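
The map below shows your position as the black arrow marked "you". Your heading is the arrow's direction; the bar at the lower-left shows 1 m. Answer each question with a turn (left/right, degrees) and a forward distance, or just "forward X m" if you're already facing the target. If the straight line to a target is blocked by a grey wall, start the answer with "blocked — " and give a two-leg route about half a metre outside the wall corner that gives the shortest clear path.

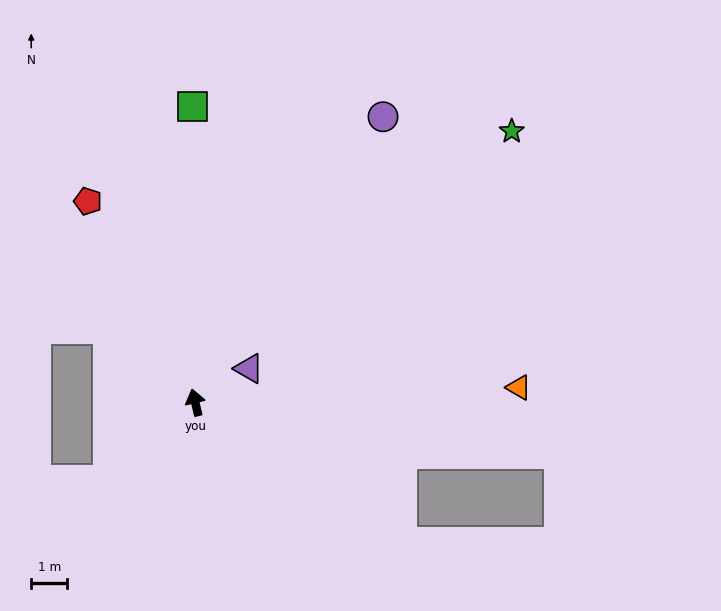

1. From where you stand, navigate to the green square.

turn right 13°, forward 8.2 m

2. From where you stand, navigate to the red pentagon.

turn left 15°, forward 6.3 m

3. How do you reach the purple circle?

turn right 47°, forward 9.5 m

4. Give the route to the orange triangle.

turn right 101°, forward 9.0 m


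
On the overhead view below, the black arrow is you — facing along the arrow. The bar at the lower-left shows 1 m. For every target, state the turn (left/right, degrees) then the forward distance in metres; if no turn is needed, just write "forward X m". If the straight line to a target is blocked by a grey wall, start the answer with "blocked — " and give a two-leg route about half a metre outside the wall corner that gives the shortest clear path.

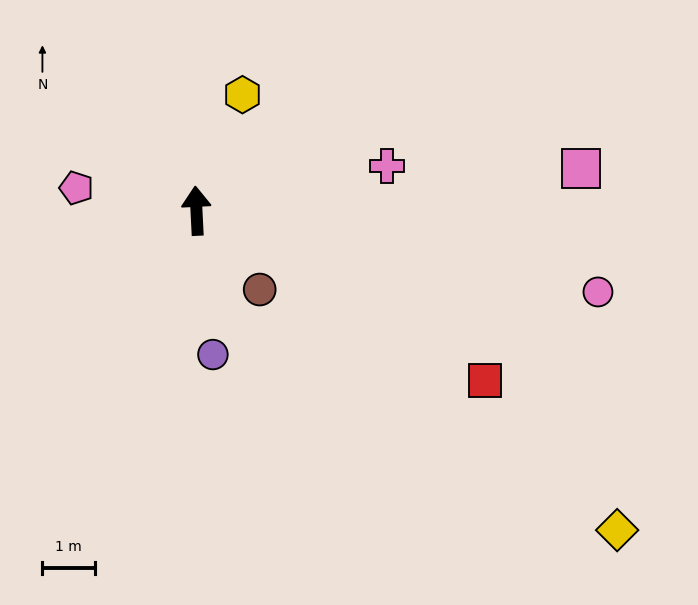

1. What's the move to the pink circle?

turn right 104°, forward 7.9 m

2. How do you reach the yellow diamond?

turn right 130°, forward 10.1 m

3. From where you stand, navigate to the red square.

turn right 123°, forward 6.4 m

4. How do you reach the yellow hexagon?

turn right 24°, forward 2.4 m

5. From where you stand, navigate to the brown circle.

turn right 144°, forward 1.9 m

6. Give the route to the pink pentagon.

turn left 76°, forward 2.3 m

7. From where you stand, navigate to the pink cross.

turn right 80°, forward 3.7 m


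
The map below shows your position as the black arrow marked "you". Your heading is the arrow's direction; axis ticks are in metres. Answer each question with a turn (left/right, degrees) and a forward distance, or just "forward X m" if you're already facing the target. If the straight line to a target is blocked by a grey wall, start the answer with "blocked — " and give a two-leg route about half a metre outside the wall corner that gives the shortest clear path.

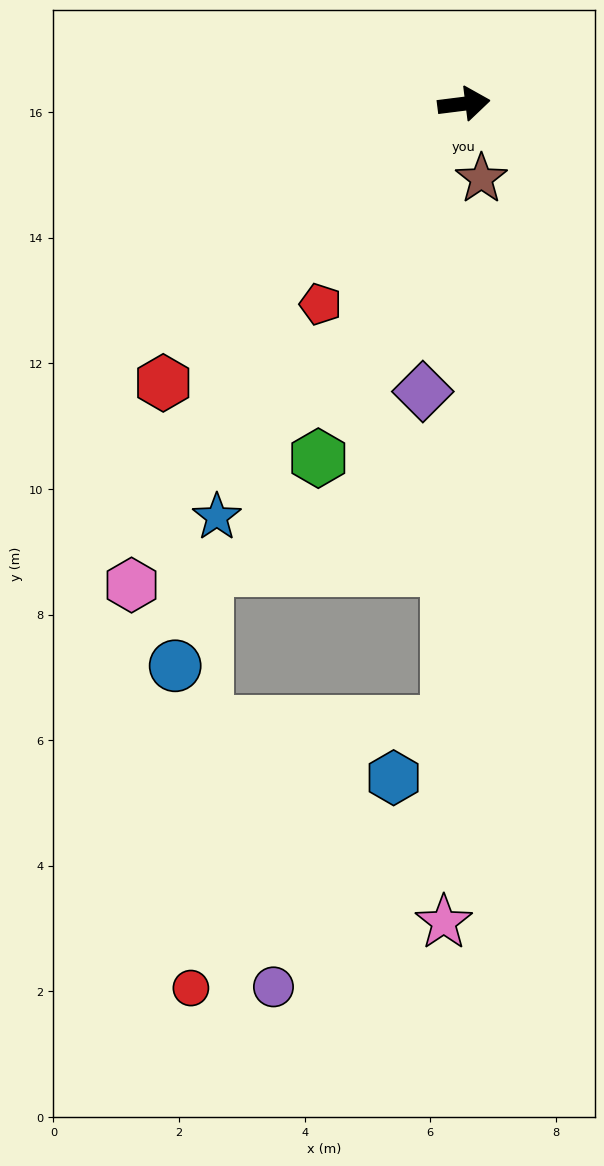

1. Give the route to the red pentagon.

turn right 133°, forward 3.9 m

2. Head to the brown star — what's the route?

turn right 84°, forward 1.2 m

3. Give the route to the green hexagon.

turn right 120°, forward 6.1 m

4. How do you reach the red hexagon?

turn right 144°, forward 6.5 m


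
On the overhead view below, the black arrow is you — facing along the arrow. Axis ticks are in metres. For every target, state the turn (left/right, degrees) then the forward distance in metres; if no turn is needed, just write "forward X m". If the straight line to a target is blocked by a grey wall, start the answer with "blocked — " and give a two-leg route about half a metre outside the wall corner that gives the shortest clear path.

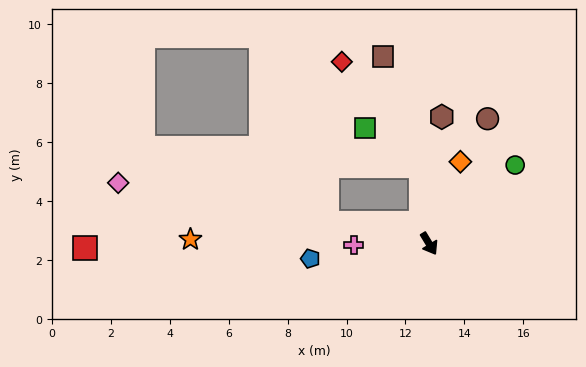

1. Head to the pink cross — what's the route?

turn right 120°, forward 2.6 m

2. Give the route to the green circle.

turn left 101°, forward 4.0 m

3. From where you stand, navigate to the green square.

blocked — turn left 155°, forward 2.7 m, then turn left 50°, forward 2.3 m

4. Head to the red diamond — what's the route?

blocked — turn left 155°, forward 2.7 m, then turn left 31°, forward 4.4 m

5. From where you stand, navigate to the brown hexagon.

turn left 143°, forward 4.3 m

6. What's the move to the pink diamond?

turn right 132°, forward 10.7 m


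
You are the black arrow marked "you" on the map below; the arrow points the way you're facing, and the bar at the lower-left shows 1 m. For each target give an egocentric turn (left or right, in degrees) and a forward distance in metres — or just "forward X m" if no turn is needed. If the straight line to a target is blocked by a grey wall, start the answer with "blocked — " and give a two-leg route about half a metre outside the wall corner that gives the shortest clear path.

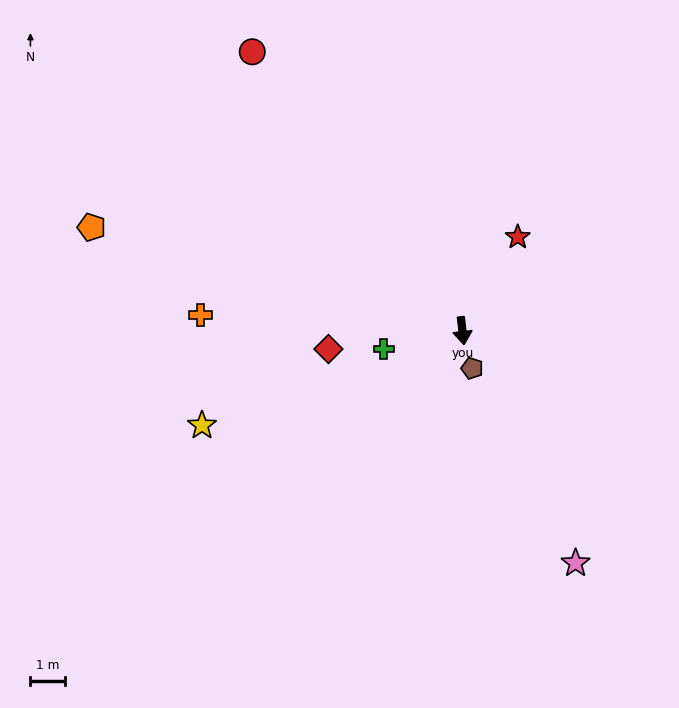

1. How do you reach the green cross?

turn right 83°, forward 2.3 m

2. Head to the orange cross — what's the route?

turn right 100°, forward 7.6 m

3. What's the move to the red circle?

turn right 150°, forward 10.1 m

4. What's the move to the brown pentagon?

turn left 8°, forward 1.1 m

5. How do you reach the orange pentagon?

turn right 112°, forward 11.2 m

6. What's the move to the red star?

turn left 143°, forward 3.2 m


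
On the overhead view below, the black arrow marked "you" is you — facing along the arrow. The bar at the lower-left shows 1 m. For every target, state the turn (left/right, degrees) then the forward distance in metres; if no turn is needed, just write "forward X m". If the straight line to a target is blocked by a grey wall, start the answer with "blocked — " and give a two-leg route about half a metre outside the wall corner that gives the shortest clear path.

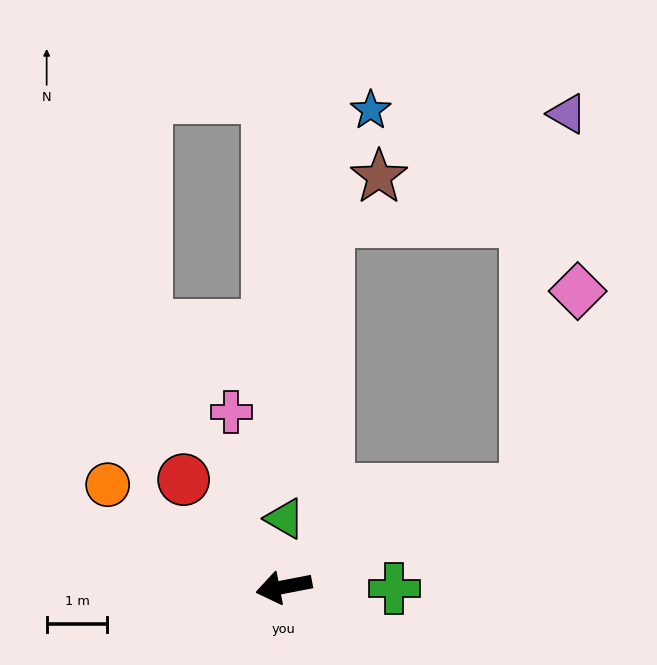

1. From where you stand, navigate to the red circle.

turn right 58°, forward 2.4 m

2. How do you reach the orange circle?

turn right 41°, forward 3.4 m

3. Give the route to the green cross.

turn left 168°, forward 1.8 m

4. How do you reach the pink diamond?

blocked — turn right 169°, forward 4.3 m, then turn left 53°, forward 3.4 m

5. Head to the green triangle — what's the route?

turn right 102°, forward 1.1 m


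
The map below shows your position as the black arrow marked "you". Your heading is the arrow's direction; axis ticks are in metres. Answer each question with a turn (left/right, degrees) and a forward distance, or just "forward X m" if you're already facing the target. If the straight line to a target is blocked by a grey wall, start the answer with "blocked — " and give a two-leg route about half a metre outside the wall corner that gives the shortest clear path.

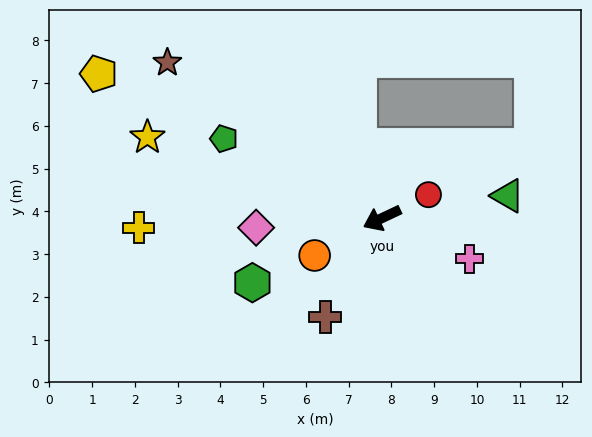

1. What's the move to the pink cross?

turn left 130°, forward 2.3 m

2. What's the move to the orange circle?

turn left 4°, forward 1.8 m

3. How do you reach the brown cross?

turn left 35°, forward 2.7 m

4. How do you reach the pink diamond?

turn right 21°, forward 3.0 m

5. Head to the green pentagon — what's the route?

turn right 52°, forward 4.1 m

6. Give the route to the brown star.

turn right 61°, forward 6.2 m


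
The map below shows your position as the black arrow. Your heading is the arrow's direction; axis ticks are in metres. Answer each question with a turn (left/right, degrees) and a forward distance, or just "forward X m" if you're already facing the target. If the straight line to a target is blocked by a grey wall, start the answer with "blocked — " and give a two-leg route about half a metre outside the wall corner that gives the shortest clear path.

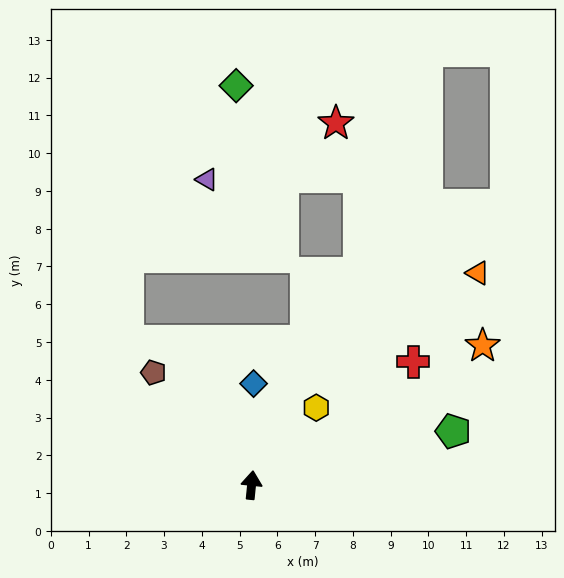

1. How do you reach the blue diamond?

turn left 5°, forward 2.7 m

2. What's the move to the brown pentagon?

turn left 47°, forward 4.0 m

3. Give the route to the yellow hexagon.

turn right 34°, forward 2.7 m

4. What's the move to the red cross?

turn right 47°, forward 5.4 m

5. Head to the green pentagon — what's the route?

turn right 69°, forward 5.5 m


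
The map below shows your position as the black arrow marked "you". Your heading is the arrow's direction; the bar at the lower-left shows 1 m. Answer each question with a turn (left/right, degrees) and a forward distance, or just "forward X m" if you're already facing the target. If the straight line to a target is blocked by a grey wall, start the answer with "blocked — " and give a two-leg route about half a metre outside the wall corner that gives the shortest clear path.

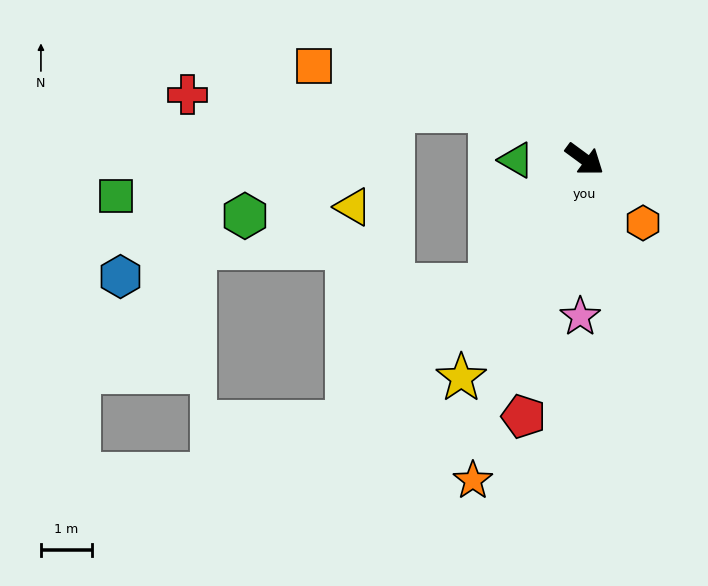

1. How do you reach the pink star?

turn right 55°, forward 3.1 m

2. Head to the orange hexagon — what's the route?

turn right 11°, forward 1.7 m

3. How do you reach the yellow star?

turn right 83°, forward 4.9 m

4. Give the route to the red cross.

blocked — turn right 171°, forward 2.1 m, then turn left 24°, forward 5.9 m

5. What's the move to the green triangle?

turn right 143°, forward 1.3 m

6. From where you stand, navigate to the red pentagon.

turn right 67°, forward 5.1 m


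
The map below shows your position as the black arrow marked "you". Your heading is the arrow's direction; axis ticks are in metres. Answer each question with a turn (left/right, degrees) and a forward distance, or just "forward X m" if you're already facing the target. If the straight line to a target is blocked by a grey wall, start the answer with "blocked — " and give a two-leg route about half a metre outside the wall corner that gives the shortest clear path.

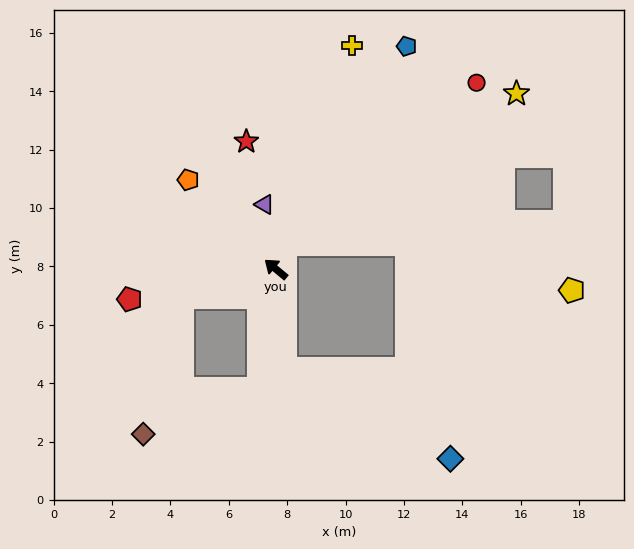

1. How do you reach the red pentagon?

turn left 51°, forward 5.1 m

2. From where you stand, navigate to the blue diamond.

blocked — turn left 135°, forward 3.4 m, then turn left 56°, forward 6.5 m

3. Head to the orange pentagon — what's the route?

turn right 6°, forward 4.3 m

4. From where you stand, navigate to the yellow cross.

turn right 69°, forward 8.1 m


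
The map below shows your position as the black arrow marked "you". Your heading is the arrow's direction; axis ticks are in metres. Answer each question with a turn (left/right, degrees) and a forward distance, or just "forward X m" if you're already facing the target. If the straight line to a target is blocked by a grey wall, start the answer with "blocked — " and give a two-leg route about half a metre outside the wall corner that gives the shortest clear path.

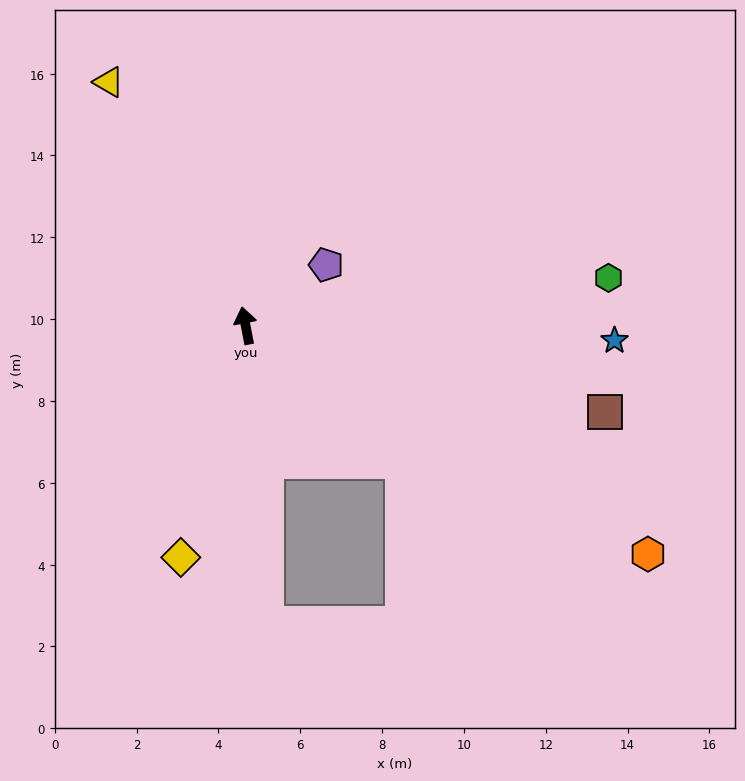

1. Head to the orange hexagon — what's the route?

turn right 131°, forward 11.3 m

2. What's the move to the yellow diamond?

turn left 153°, forward 5.9 m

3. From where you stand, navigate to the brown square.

turn right 114°, forward 9.0 m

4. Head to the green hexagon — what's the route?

turn right 93°, forward 8.9 m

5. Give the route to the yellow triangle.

turn left 18°, forward 6.8 m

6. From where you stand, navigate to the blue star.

turn right 103°, forward 9.0 m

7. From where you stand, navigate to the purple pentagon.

turn right 64°, forward 2.5 m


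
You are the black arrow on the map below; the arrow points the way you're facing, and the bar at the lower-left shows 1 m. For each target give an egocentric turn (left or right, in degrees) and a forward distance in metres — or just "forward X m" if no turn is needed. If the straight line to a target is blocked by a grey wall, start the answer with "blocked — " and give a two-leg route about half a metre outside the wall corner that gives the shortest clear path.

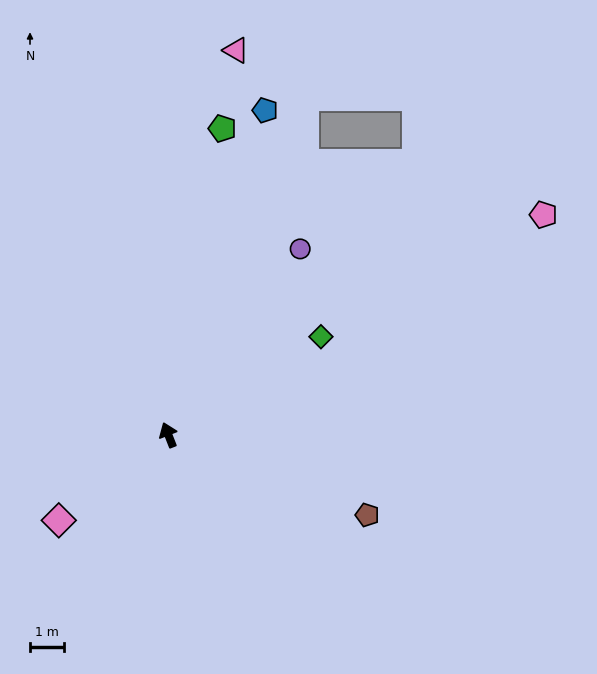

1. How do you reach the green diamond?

turn right 79°, forward 5.4 m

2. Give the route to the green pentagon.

turn right 31°, forward 9.3 m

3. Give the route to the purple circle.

turn right 57°, forward 6.8 m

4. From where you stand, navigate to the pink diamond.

turn left 107°, forward 4.1 m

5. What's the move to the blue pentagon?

turn right 38°, forward 10.1 m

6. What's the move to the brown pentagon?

turn right 133°, forward 6.4 m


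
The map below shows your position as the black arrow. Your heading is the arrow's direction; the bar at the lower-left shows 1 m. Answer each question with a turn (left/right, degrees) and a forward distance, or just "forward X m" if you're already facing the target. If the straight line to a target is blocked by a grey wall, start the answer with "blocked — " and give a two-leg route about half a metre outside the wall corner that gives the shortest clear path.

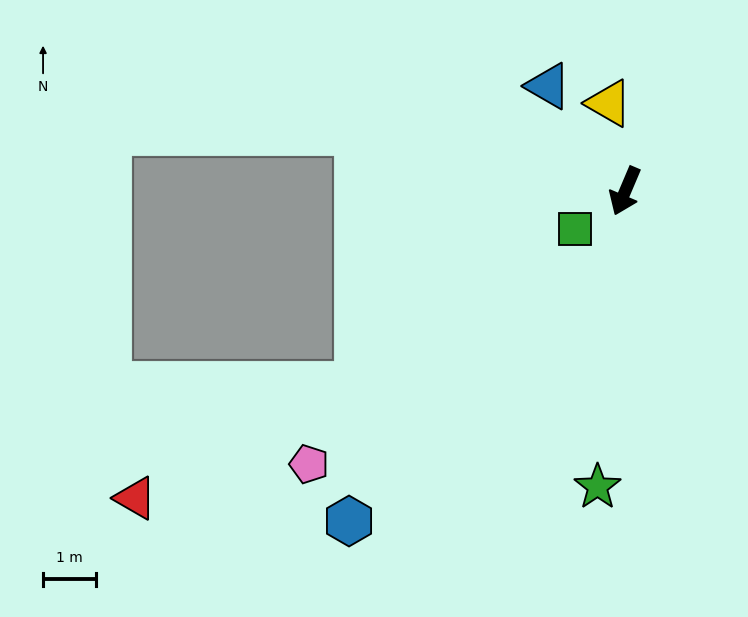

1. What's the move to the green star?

turn left 18°, forward 5.6 m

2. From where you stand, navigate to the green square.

turn right 30°, forward 1.2 m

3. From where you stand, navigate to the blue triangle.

turn right 121°, forward 2.4 m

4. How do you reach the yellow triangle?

turn right 146°, forward 1.7 m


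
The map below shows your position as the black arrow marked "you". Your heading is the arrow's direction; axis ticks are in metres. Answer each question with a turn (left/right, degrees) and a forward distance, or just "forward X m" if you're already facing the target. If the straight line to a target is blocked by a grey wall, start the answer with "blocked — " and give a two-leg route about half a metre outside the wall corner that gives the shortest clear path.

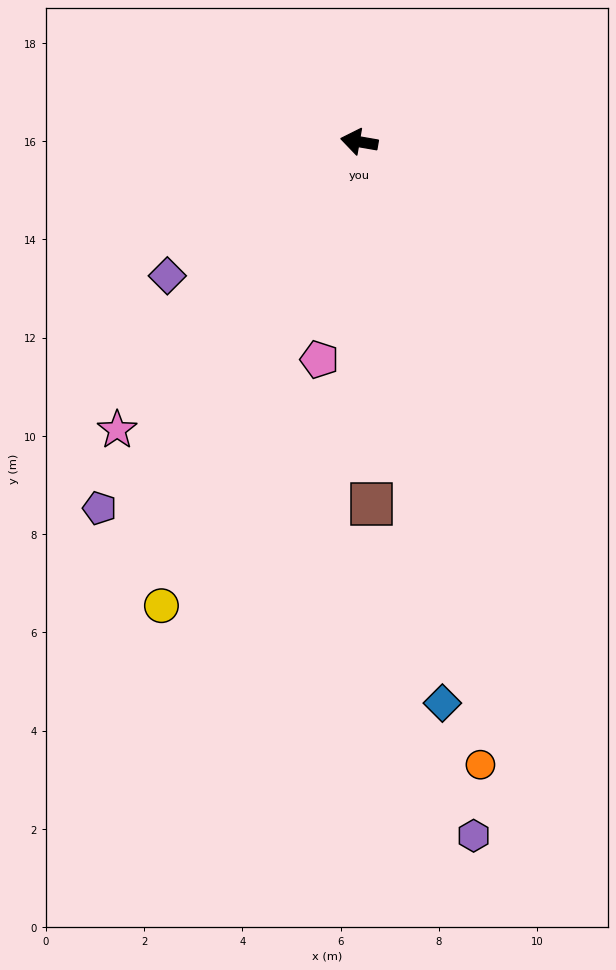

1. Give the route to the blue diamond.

turn left 108°, forward 11.6 m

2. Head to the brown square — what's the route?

turn left 102°, forward 7.4 m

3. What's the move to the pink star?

turn left 60°, forward 7.7 m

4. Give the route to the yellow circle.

turn left 77°, forward 10.3 m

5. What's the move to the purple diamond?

turn left 45°, forward 4.8 m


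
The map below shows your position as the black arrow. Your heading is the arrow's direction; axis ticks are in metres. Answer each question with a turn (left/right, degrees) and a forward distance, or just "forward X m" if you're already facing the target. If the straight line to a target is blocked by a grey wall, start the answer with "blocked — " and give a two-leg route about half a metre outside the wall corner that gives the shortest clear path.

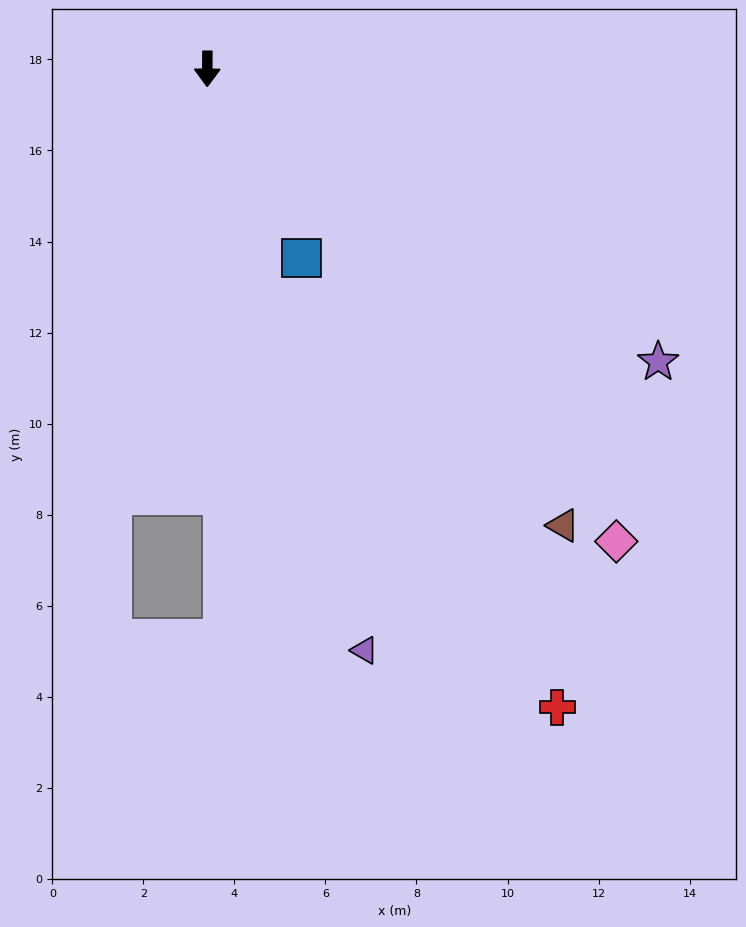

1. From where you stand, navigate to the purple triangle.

turn left 16°, forward 13.2 m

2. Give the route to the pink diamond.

turn left 41°, forward 13.7 m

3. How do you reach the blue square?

turn left 27°, forward 4.6 m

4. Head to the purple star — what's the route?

turn left 57°, forward 11.8 m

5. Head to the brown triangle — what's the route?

turn left 38°, forward 12.7 m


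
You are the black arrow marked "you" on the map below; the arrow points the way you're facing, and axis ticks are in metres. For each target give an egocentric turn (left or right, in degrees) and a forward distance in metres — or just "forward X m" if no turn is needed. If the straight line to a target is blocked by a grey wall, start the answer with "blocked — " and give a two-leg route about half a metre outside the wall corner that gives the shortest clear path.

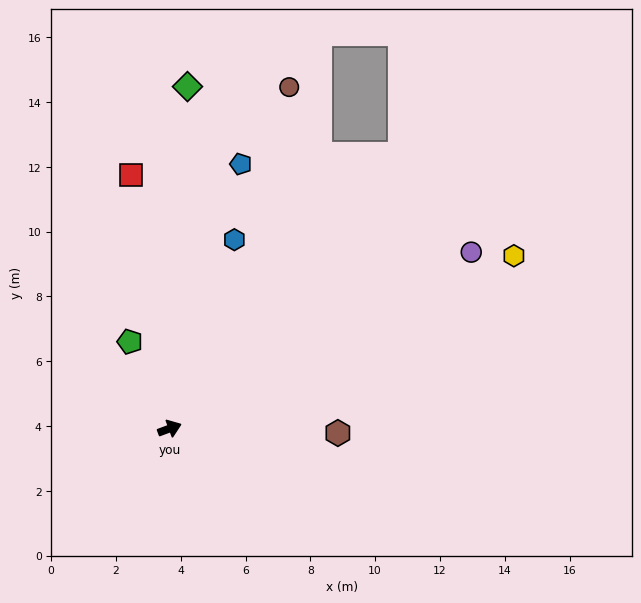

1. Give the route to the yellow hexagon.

turn left 6°, forward 11.9 m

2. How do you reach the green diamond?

turn left 67°, forward 10.6 m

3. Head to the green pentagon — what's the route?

turn left 94°, forward 2.9 m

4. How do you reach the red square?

turn left 78°, forward 7.9 m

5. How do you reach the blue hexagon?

turn left 51°, forward 6.2 m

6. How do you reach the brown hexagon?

turn right 22°, forward 5.2 m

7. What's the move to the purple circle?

turn left 10°, forward 10.8 m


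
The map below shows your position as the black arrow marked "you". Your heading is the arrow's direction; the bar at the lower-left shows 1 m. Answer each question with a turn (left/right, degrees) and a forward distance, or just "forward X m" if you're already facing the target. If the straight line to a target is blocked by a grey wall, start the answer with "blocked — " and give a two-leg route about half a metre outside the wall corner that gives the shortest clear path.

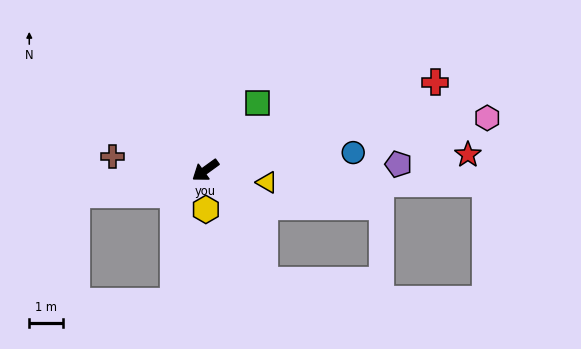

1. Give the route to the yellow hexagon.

turn left 55°, forward 1.2 m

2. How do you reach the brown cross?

turn right 44°, forward 2.8 m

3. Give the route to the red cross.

turn left 165°, forward 7.4 m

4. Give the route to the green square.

turn right 164°, forward 2.5 m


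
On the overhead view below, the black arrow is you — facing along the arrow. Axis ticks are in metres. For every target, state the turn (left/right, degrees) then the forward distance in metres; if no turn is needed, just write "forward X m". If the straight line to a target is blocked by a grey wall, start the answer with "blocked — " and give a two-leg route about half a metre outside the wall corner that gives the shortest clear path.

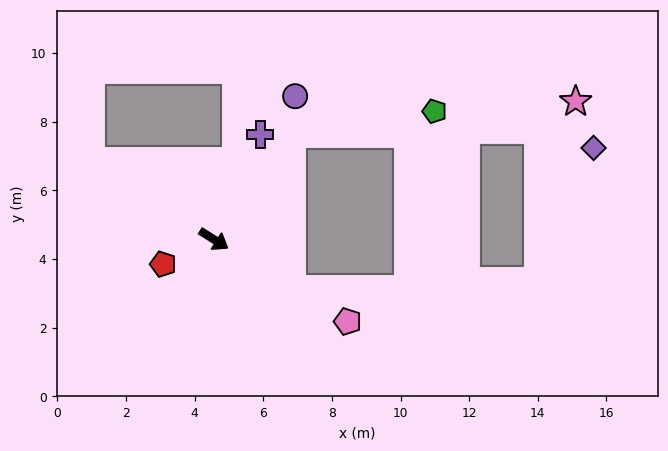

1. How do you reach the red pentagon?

turn right 122°, forward 1.6 m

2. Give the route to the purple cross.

turn left 98°, forward 3.3 m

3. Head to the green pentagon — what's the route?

blocked — turn left 86°, forward 3.8 m, then turn right 45°, forward 4.2 m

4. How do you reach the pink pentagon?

forward 4.6 m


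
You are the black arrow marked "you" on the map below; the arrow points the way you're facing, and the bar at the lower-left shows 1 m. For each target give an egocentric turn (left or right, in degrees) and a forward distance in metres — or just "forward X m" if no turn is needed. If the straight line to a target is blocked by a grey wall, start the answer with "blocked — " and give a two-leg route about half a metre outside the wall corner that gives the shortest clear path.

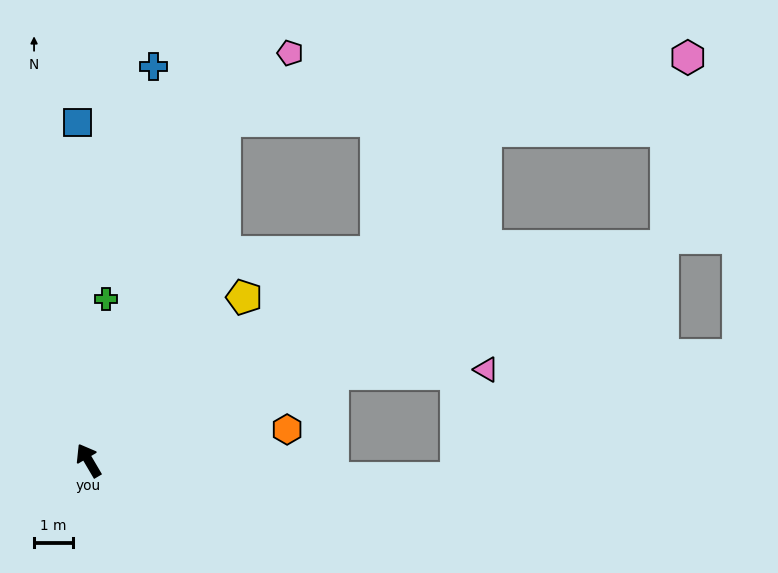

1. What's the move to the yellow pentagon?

turn right 74°, forward 5.8 m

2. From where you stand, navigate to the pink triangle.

blocked — turn right 101°, forward 6.7 m, then turn right 18°, forward 4.0 m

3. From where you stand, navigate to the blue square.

turn right 29°, forward 8.8 m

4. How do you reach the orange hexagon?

turn right 112°, forward 5.2 m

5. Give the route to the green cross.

turn right 37°, forward 4.2 m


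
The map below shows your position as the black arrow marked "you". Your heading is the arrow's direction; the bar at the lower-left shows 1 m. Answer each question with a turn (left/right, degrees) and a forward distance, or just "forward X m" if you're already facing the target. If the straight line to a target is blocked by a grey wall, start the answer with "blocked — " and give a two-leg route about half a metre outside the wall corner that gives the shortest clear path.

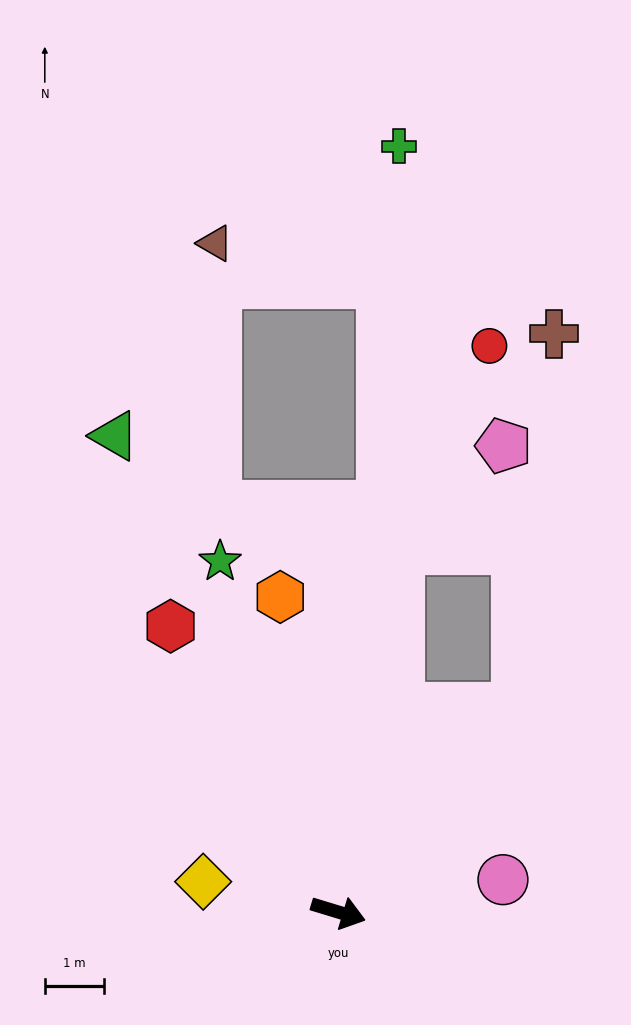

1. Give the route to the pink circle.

turn left 28°, forward 2.8 m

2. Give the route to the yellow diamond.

turn right 176°, forward 2.3 m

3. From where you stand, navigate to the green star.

turn left 126°, forward 6.2 m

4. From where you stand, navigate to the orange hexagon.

turn left 117°, forward 5.4 m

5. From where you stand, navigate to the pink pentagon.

blocked — turn left 97°, forward 6.2 m, then turn right 35°, forward 2.5 m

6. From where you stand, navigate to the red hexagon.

turn left 137°, forward 5.6 m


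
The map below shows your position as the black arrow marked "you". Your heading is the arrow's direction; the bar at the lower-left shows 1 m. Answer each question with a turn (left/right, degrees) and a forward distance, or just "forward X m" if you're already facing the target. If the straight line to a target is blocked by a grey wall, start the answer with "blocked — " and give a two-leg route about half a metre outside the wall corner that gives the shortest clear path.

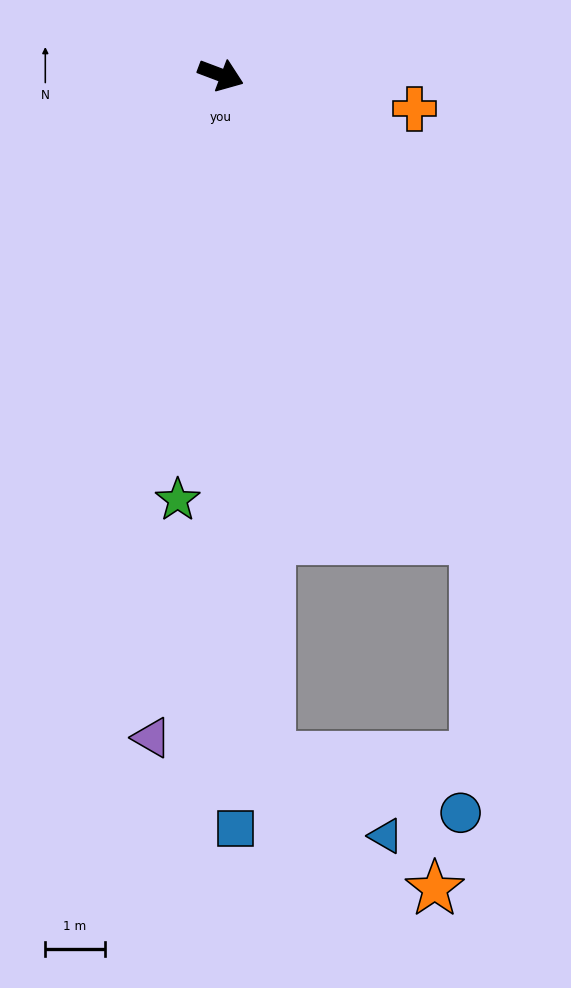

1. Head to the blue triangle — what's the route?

blocked — turn right 65°, forward 11.5 m, then turn left 51°, forward 2.4 m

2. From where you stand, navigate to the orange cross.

turn left 11°, forward 3.3 m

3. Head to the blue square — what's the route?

turn right 68°, forward 12.7 m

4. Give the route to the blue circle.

blocked — turn right 65°, forward 11.5 m, then turn left 69°, forward 3.3 m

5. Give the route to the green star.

turn right 75°, forward 7.2 m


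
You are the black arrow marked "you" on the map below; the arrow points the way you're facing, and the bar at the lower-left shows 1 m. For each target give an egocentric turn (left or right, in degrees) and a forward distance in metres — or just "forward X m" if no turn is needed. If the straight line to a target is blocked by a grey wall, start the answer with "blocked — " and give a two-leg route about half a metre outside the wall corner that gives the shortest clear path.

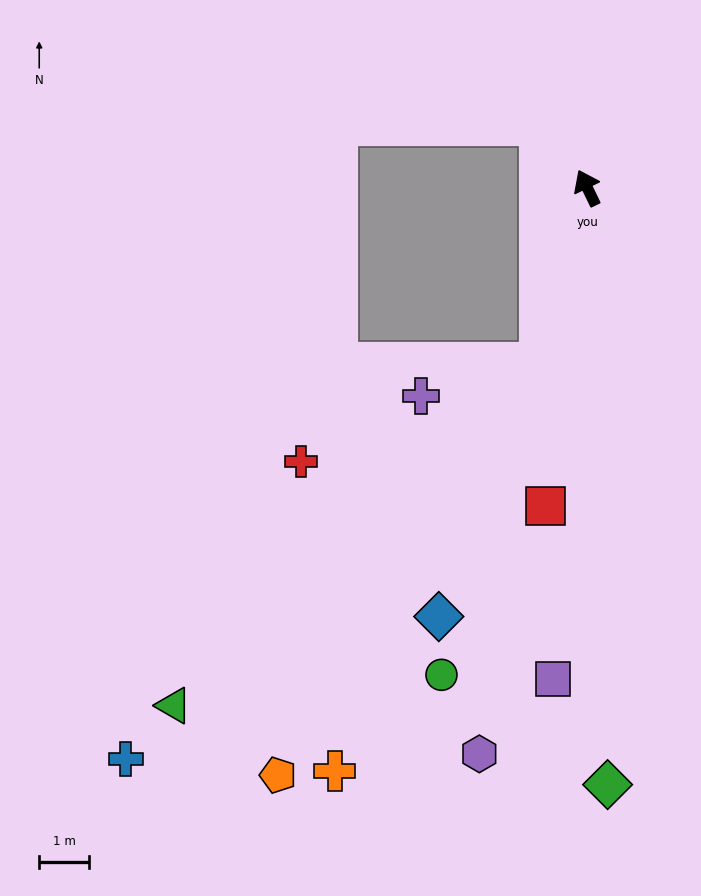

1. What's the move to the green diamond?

turn left 156°, forward 12.1 m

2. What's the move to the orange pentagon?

blocked — turn left 139°, forward 3.7 m, then turn right 17°, forward 9.9 m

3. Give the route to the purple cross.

blocked — turn left 139°, forward 3.7 m, then turn right 60°, forward 2.5 m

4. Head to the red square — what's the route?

turn left 147°, forward 6.5 m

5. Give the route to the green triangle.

blocked — turn left 139°, forward 3.7 m, then turn right 32°, forward 10.1 m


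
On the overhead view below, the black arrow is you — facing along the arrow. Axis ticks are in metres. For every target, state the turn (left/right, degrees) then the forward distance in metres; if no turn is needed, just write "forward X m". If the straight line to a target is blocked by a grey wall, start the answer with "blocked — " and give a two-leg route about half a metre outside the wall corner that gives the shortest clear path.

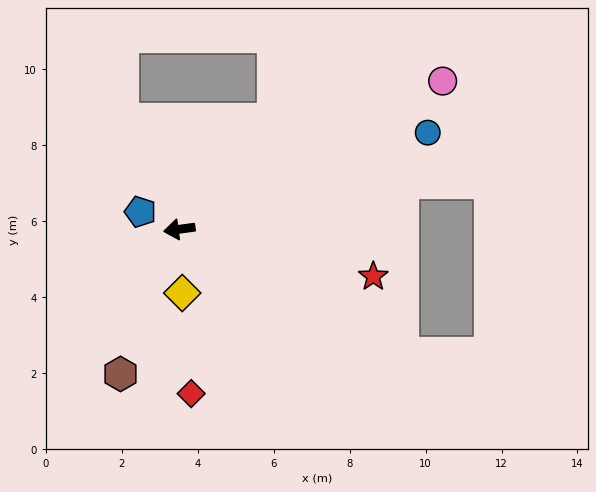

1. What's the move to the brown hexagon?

turn left 60°, forward 4.1 m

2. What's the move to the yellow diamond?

turn left 85°, forward 1.7 m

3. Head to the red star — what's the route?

turn left 159°, forward 5.3 m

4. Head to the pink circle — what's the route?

turn right 158°, forward 8.0 m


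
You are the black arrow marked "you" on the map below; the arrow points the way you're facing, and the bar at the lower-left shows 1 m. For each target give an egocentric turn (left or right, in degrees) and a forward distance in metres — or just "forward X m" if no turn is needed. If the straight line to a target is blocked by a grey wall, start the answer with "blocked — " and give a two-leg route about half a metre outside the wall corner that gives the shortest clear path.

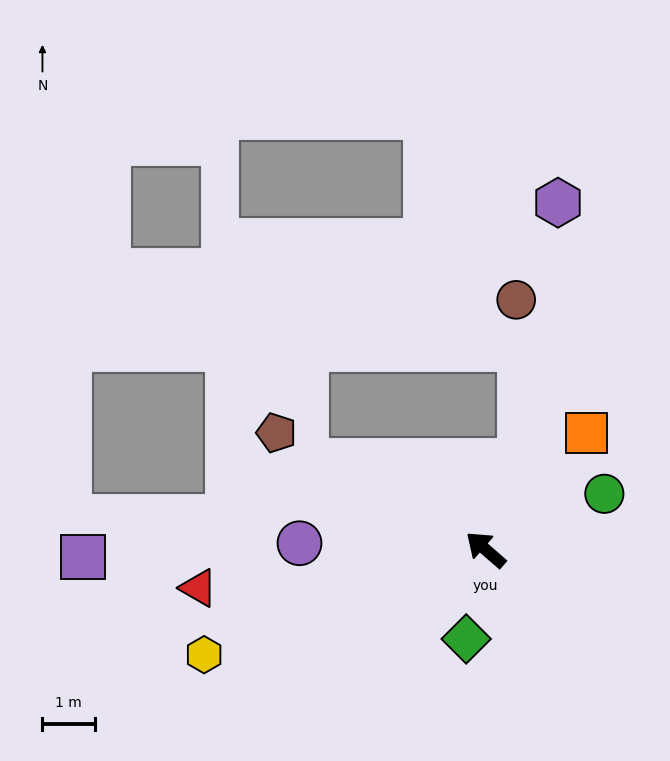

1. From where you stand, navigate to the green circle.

turn right 114°, forward 2.5 m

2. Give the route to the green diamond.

turn left 119°, forward 1.7 m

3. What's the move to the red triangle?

turn left 49°, forward 5.5 m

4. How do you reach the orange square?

turn right 90°, forward 3.0 m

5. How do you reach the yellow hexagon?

turn left 61°, forward 5.7 m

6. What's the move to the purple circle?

turn left 39°, forward 3.6 m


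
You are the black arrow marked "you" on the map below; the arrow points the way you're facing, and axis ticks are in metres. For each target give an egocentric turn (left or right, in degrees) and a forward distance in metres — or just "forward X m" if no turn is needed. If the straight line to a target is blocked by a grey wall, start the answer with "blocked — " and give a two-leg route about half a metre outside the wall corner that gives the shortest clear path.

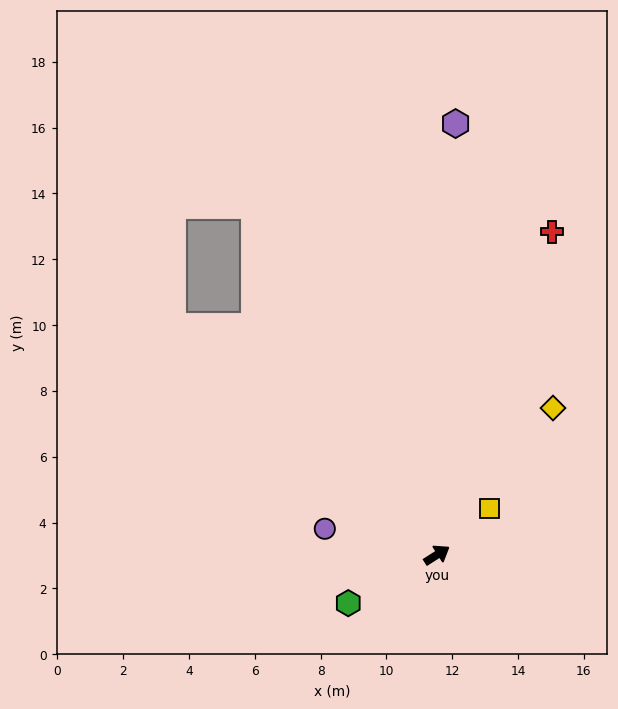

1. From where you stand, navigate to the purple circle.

turn left 134°, forward 3.5 m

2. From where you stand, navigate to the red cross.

turn left 38°, forward 10.4 m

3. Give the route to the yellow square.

turn left 9°, forward 2.1 m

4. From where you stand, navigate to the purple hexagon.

turn left 55°, forward 13.1 m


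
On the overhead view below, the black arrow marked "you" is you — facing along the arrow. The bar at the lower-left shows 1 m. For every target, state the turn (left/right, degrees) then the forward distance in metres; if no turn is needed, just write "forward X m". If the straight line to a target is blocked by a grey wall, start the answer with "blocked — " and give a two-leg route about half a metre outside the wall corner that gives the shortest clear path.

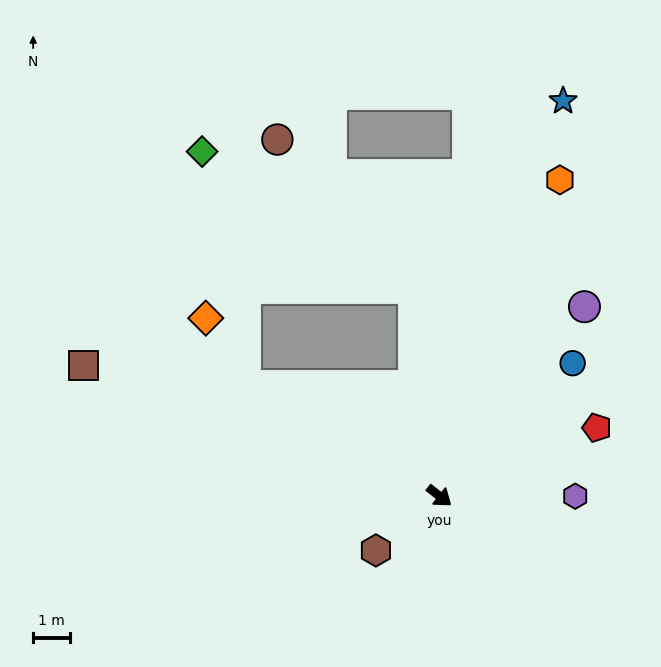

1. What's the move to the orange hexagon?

turn left 107°, forward 9.2 m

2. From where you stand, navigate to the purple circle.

turn left 91°, forward 6.5 m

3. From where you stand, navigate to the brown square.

turn right 162°, forward 10.3 m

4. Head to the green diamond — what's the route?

blocked — turn right 171°, forward 6.1 m, then turn right 50°, forward 6.5 m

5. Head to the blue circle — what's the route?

turn left 83°, forward 5.1 m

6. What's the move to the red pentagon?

turn left 62°, forward 4.7 m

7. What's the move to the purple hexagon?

turn left 38°, forward 3.7 m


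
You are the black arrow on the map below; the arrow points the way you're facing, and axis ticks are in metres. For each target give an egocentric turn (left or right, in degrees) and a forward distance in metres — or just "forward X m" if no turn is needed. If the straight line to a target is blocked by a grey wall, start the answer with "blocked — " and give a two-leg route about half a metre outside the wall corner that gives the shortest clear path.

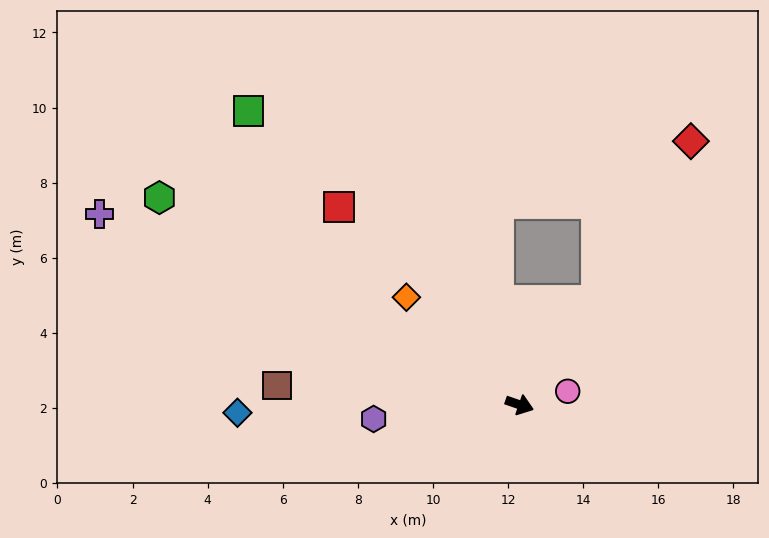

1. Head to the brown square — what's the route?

turn right 165°, forward 6.5 m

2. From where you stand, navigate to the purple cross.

turn left 175°, forward 12.3 m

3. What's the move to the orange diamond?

turn left 156°, forward 4.2 m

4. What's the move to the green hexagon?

turn left 169°, forward 11.1 m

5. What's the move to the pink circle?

turn left 35°, forward 1.3 m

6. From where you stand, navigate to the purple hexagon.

turn right 155°, forward 3.9 m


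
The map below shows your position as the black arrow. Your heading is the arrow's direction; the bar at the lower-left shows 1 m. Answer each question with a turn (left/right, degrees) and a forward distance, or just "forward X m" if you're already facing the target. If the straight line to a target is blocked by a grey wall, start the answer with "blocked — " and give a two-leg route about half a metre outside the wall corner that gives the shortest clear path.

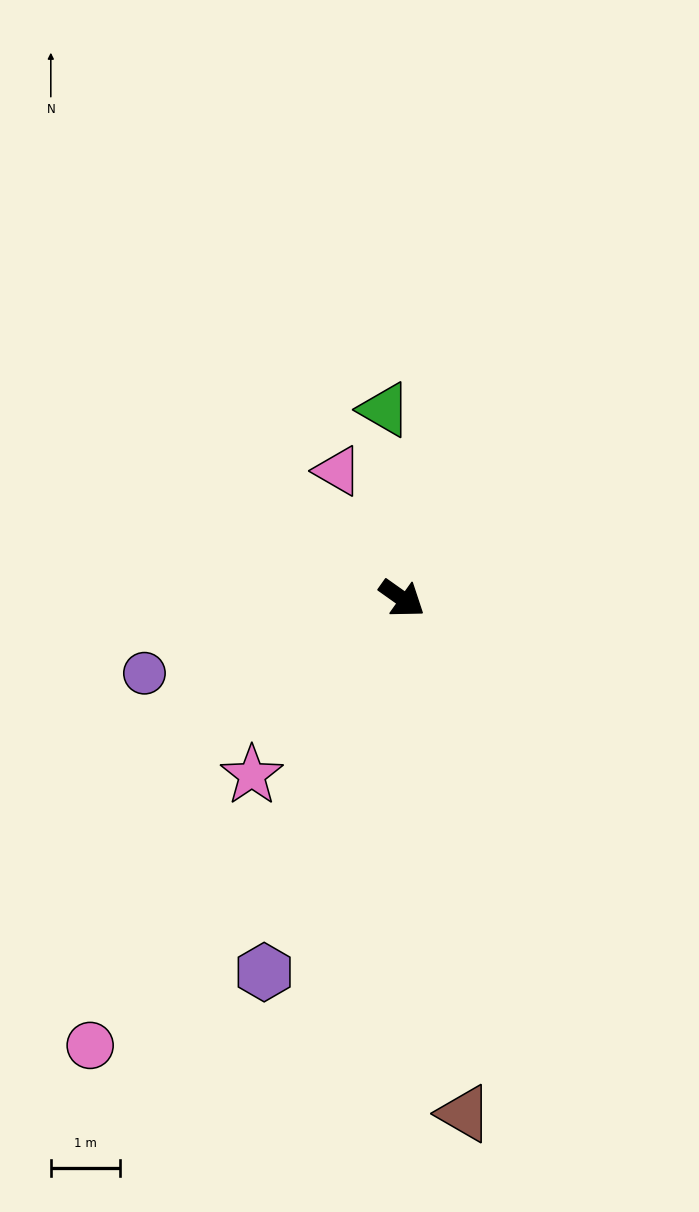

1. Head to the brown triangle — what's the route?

turn right 48°, forward 7.5 m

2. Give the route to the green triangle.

turn left 131°, forward 2.8 m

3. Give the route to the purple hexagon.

turn right 75°, forward 5.8 m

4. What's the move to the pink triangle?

turn left 152°, forward 2.1 m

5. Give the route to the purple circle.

turn right 129°, forward 3.9 m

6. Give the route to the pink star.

turn right 95°, forward 3.4 m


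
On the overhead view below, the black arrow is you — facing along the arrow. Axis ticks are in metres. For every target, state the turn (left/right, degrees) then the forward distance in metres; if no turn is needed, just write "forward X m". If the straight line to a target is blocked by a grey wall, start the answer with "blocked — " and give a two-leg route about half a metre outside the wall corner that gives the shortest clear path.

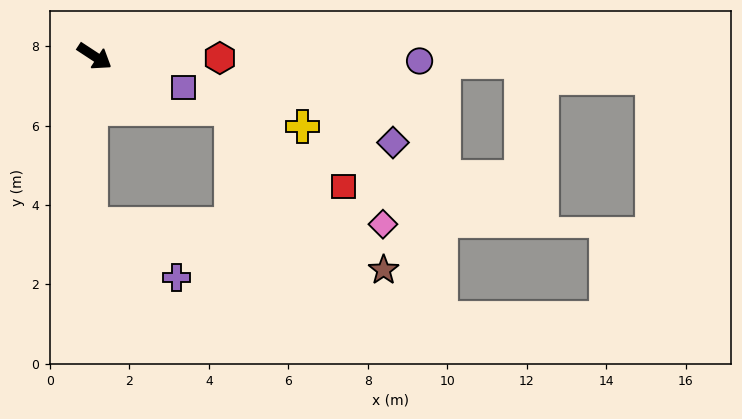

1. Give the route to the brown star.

blocked — turn right 58°, forward 4.2 m, then turn left 82°, forward 7.4 m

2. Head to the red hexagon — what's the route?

turn left 32°, forward 3.2 m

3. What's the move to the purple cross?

blocked — turn right 58°, forward 4.2 m, then turn left 59°, forward 2.5 m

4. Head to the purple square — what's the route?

turn left 14°, forward 2.4 m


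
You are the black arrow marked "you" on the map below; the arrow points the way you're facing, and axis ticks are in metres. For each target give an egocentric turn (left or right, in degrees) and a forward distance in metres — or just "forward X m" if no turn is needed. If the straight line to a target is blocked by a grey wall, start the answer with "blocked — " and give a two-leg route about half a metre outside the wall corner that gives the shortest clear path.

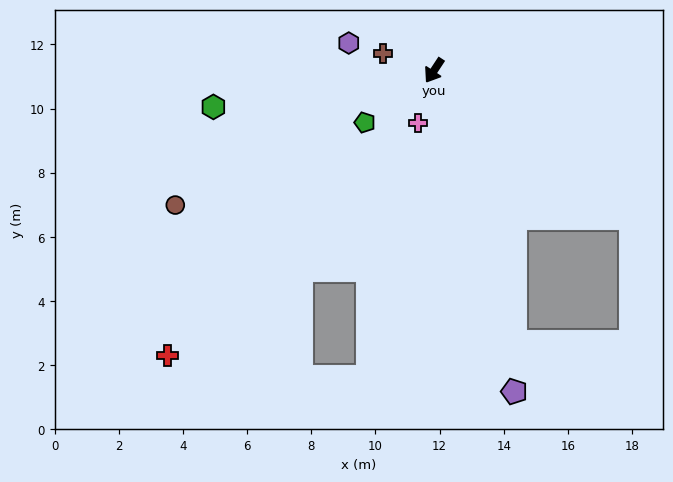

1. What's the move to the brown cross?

turn right 75°, forward 1.7 m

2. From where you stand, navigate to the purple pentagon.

turn left 47°, forward 10.3 m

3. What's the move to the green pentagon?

turn right 20°, forward 2.7 m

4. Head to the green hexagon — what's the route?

turn right 47°, forward 7.0 m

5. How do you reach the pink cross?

turn left 16°, forward 1.7 m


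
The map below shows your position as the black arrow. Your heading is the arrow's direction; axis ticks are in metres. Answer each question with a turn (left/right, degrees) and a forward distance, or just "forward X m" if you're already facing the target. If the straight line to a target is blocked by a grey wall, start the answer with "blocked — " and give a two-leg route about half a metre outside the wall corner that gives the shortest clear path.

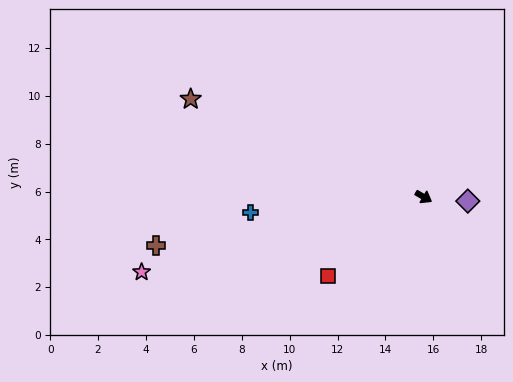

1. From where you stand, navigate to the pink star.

turn right 135°, forward 12.2 m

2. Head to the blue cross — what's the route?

turn right 144°, forward 7.3 m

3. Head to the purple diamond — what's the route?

turn left 25°, forward 1.9 m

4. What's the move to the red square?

turn right 110°, forward 5.2 m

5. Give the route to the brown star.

turn right 172°, forward 10.5 m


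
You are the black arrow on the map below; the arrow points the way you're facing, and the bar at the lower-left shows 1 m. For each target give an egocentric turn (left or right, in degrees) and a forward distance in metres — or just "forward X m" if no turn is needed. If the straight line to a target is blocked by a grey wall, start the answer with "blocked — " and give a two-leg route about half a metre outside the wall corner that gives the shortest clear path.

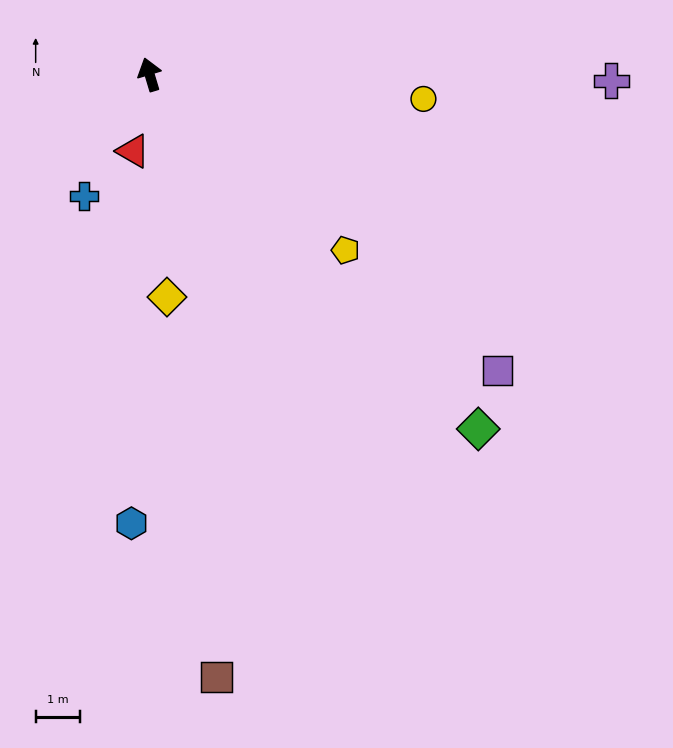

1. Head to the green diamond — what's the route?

turn right 154°, forward 10.9 m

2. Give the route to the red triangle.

turn left 151°, forward 1.8 m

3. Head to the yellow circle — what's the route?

turn right 112°, forward 6.2 m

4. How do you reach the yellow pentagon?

turn right 149°, forward 5.9 m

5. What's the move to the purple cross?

turn right 107°, forward 10.4 m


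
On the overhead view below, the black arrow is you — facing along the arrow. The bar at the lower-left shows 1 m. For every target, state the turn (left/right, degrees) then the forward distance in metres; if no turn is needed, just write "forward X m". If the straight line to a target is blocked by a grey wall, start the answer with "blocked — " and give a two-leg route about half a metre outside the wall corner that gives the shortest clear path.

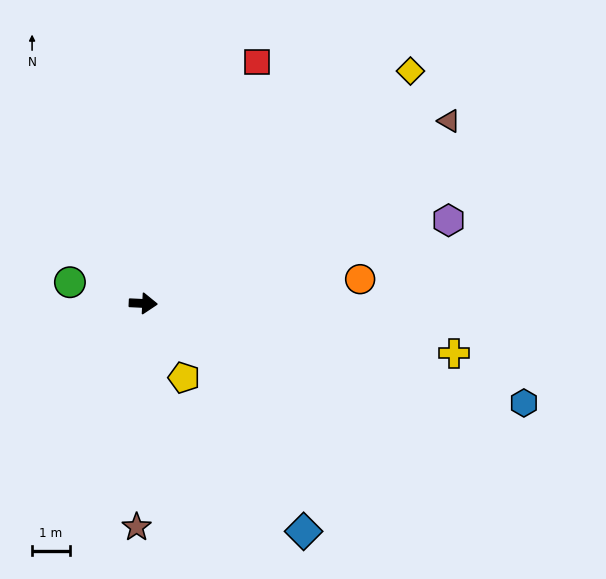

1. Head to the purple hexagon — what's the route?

turn left 18°, forward 8.4 m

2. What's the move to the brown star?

turn right 89°, forward 6.0 m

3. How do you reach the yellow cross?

turn right 6°, forward 8.4 m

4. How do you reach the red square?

turn left 68°, forward 7.1 m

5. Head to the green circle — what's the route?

turn left 167°, forward 2.0 m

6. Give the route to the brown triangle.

turn left 34°, forward 9.5 m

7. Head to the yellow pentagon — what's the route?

turn right 58°, forward 2.3 m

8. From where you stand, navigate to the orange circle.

turn left 9°, forward 5.8 m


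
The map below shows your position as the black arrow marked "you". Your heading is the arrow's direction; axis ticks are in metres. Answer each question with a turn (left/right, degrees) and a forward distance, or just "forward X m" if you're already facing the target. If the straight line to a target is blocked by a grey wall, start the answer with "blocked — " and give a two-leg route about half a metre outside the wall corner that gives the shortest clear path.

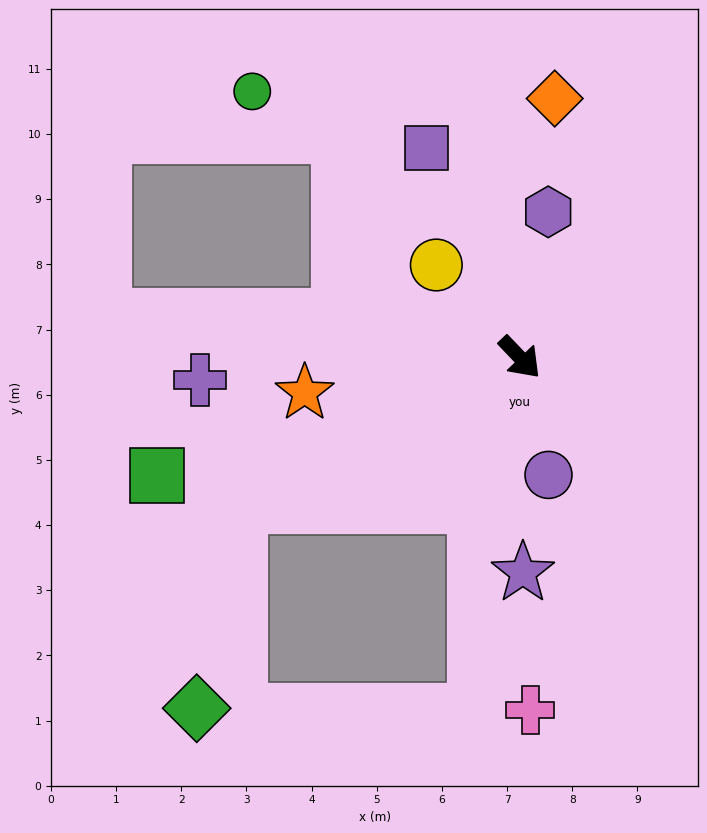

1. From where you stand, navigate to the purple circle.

turn right 30°, forward 1.9 m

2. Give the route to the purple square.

turn left 160°, forward 3.5 m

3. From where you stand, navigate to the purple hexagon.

turn left 125°, forward 2.3 m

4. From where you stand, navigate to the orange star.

turn right 124°, forward 3.3 m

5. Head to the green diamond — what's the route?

blocked — turn right 106°, forward 4.9 m, then turn left 50°, forward 3.2 m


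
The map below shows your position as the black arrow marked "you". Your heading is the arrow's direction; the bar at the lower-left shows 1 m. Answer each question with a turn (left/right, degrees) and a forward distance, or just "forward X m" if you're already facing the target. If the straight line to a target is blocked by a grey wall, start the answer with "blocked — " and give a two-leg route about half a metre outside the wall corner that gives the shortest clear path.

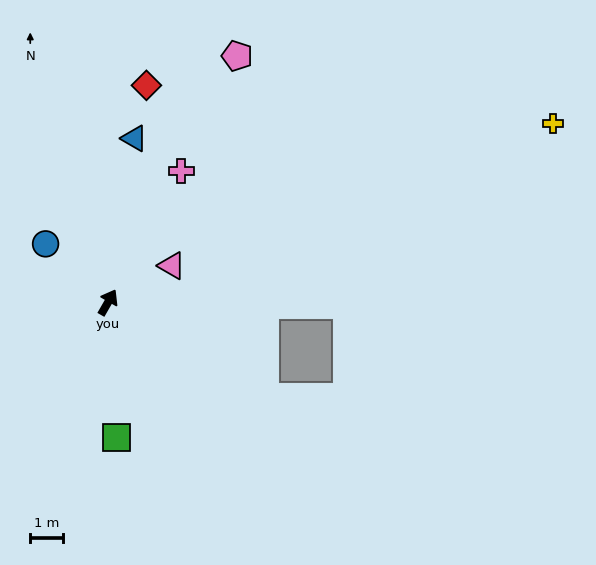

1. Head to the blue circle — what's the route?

turn left 77°, forward 2.6 m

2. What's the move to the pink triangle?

turn right 30°, forward 2.2 m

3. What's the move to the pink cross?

forward 4.6 m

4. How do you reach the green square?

turn right 147°, forward 4.1 m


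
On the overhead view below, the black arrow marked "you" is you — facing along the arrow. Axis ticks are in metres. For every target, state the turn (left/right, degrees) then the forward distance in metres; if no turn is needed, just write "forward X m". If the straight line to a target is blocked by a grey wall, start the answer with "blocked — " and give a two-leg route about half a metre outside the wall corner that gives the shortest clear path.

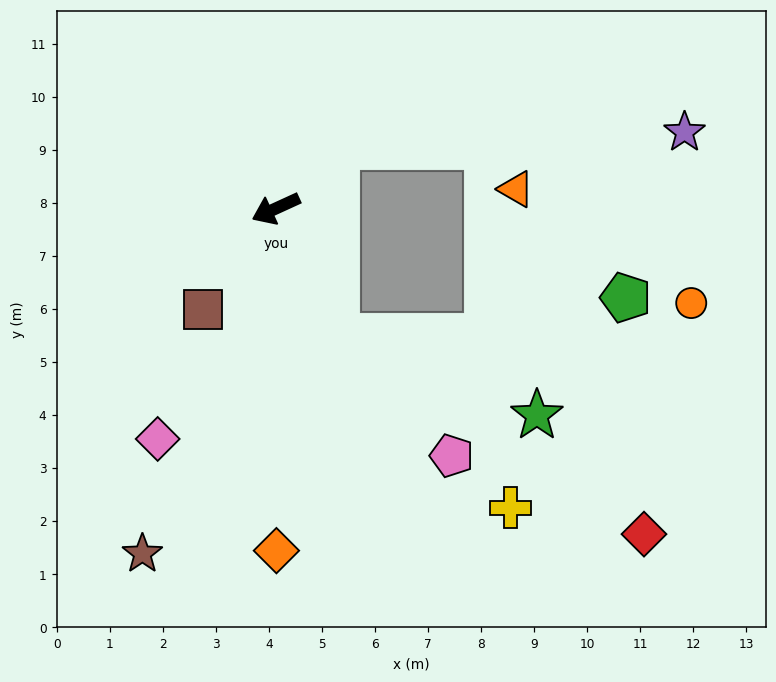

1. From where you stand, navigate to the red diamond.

blocked — turn left 91°, forward 2.7 m, then turn left 32°, forward 6.9 m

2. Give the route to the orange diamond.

turn left 66°, forward 6.5 m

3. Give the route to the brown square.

turn left 30°, forward 2.4 m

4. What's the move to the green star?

blocked — turn left 91°, forward 2.7 m, then turn left 43°, forward 4.0 m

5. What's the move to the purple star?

blocked — turn right 160°, forward 1.6 m, then turn right 42°, forward 6.6 m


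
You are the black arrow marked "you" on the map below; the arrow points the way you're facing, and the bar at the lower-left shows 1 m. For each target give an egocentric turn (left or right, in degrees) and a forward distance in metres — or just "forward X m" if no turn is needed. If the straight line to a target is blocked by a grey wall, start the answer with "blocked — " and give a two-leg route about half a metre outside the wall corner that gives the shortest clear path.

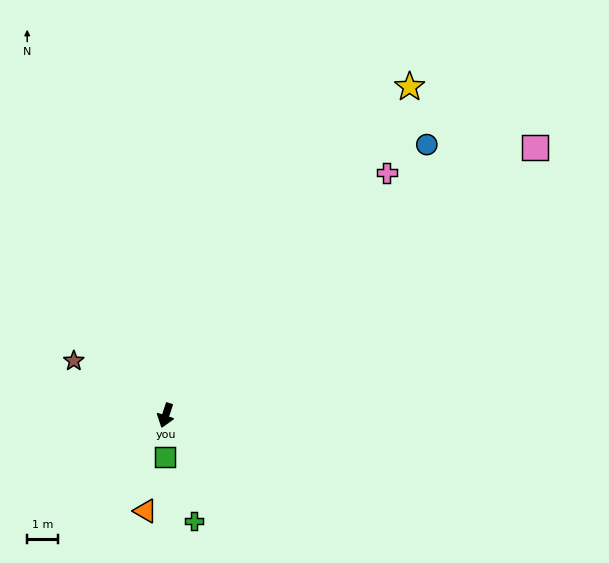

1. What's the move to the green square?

turn left 18°, forward 1.4 m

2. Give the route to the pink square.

turn left 144°, forward 15.0 m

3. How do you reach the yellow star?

turn left 162°, forward 13.4 m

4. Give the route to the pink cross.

turn left 156°, forward 10.8 m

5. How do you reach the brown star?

turn right 103°, forward 3.5 m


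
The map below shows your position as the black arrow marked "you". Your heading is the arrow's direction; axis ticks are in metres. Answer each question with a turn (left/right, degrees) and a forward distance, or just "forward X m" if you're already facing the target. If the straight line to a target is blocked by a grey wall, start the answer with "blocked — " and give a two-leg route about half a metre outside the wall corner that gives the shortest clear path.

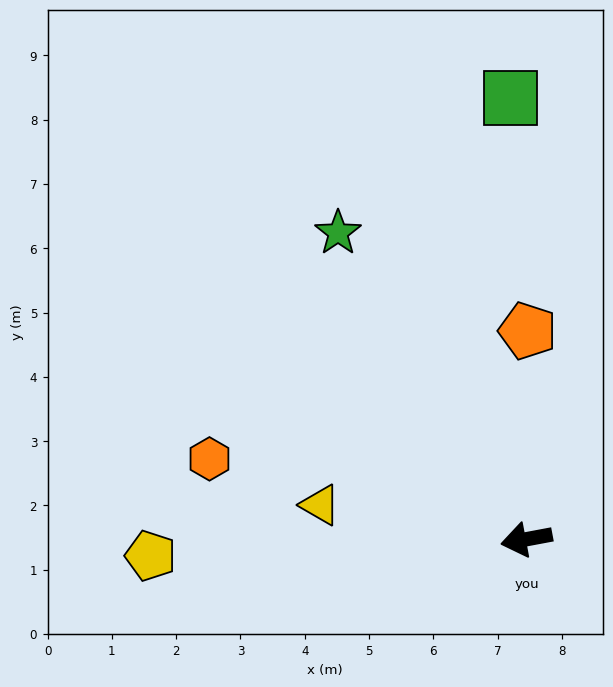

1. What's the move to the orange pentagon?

turn right 101°, forward 3.2 m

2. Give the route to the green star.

turn right 69°, forward 5.6 m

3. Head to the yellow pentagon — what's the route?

turn right 8°, forward 5.9 m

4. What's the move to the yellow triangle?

turn right 20°, forward 3.3 m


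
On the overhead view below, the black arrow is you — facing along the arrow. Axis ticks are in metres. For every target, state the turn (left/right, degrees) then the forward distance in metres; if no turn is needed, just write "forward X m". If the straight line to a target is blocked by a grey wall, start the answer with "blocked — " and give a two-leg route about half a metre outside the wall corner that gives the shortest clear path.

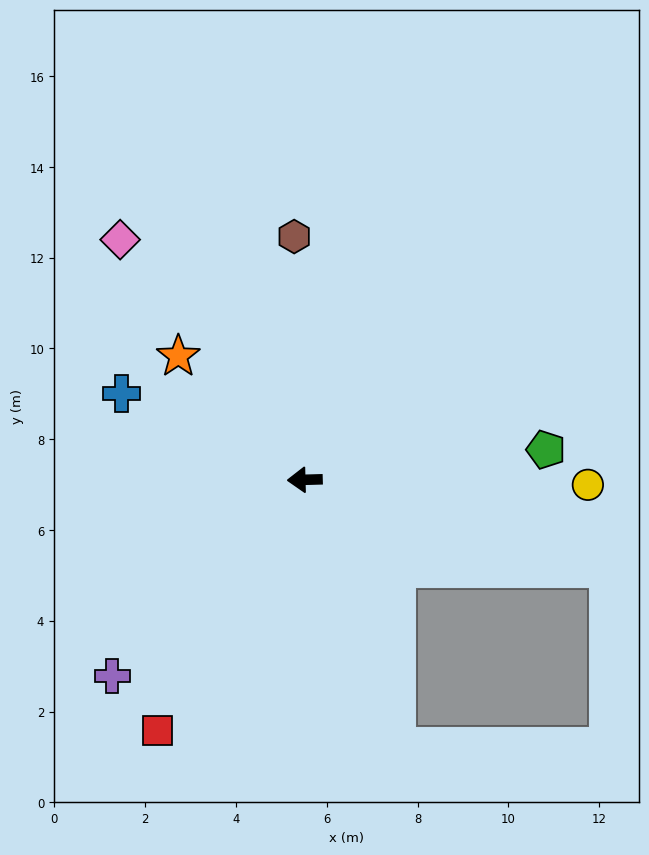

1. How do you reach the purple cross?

turn left 44°, forward 6.1 m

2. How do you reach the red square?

turn left 58°, forward 6.4 m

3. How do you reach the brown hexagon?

turn right 89°, forward 5.4 m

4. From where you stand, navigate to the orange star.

turn right 46°, forward 3.9 m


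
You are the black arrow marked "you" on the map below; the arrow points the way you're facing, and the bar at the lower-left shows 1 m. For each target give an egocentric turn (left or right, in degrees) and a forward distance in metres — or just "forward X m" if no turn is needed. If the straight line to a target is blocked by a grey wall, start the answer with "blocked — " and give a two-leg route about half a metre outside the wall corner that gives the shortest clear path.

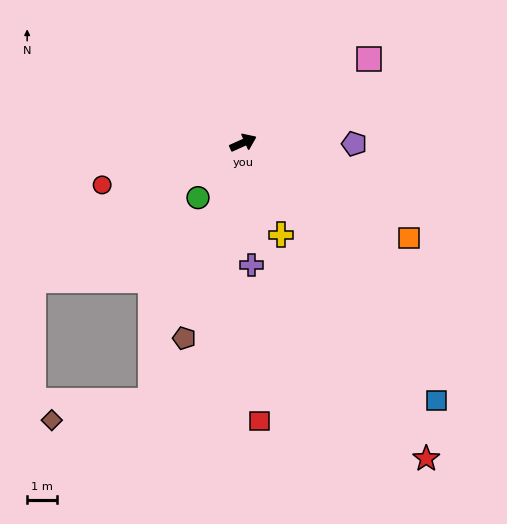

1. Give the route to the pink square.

turn left 10°, forward 5.0 m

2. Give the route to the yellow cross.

turn right 92°, forward 3.3 m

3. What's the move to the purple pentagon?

turn right 25°, forward 3.7 m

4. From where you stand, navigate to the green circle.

turn right 154°, forward 2.4 m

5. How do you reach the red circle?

turn left 172°, forward 4.9 m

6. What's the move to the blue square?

turn right 77°, forward 10.7 m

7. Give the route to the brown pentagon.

turn right 131°, forward 6.8 m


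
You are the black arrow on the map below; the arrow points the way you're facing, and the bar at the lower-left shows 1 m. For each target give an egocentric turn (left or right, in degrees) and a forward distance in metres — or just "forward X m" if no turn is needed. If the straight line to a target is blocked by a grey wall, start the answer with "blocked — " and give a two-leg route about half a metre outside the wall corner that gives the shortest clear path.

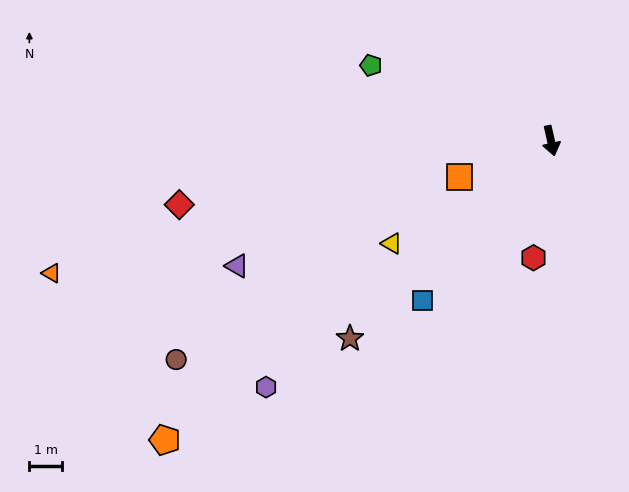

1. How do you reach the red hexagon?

turn right 21°, forward 3.7 m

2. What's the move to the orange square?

turn right 81°, forward 3.0 m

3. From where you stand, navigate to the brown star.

turn right 58°, forward 8.7 m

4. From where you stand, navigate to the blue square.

turn right 51°, forward 6.3 m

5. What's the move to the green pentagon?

turn right 125°, forward 6.0 m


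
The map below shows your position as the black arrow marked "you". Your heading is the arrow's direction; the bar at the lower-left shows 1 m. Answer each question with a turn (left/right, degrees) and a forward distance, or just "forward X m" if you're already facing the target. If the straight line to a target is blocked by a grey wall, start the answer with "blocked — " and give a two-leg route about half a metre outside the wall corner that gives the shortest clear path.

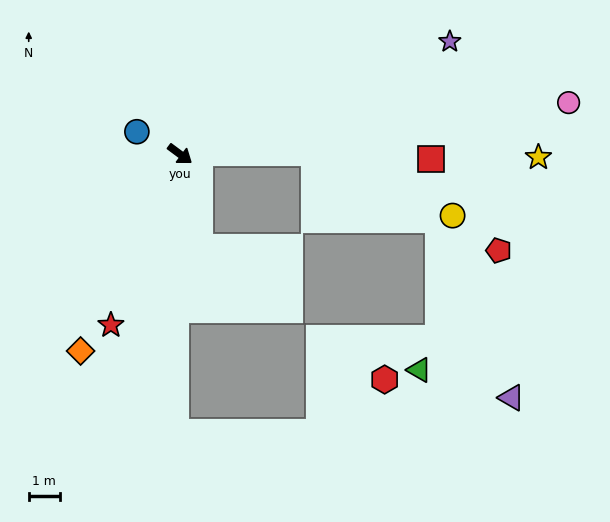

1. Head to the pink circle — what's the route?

turn left 44°, forward 12.5 m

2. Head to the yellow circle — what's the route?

blocked — turn left 37°, forward 4.3 m, then turn right 25°, forward 4.9 m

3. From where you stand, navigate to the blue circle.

turn right 171°, forward 1.6 m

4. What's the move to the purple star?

turn left 59°, forward 9.3 m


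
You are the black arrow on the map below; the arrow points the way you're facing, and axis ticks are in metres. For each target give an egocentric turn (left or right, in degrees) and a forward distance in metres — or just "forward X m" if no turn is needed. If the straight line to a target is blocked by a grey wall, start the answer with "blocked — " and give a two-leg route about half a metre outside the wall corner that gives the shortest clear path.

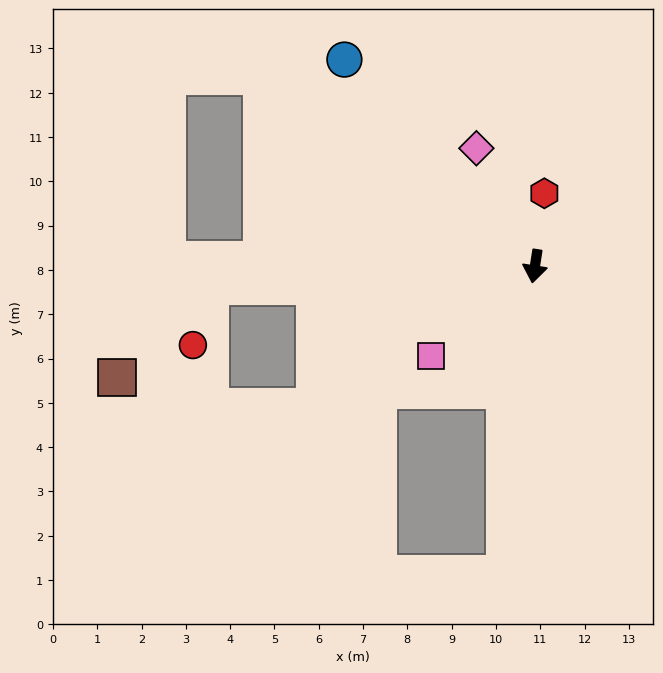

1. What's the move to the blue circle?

turn right 128°, forward 6.3 m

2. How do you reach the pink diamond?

turn right 145°, forward 3.0 m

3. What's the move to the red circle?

blocked — turn right 78°, forward 7.3 m, then turn left 71°, forward 1.4 m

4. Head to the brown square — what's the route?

blocked — turn right 78°, forward 7.3 m, then turn left 41°, forward 3.0 m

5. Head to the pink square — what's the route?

turn right 40°, forward 3.1 m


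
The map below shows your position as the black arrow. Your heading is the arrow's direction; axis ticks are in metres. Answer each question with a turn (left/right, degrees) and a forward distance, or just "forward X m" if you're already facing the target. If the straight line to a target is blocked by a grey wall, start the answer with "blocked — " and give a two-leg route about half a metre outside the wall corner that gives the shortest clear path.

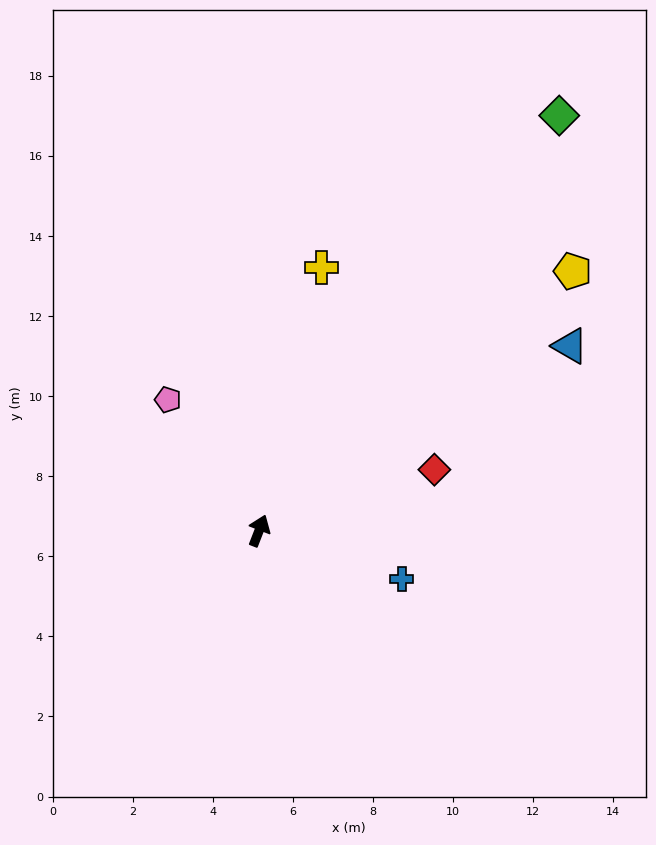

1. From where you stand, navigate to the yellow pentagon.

turn right 29°, forward 10.2 m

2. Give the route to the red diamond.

turn right 50°, forward 4.6 m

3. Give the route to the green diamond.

turn right 15°, forward 12.8 m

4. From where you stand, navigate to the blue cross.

turn right 87°, forward 3.8 m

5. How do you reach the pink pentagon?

turn left 56°, forward 4.0 m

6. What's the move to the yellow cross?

turn left 8°, forward 6.7 m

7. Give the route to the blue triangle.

turn right 38°, forward 9.0 m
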